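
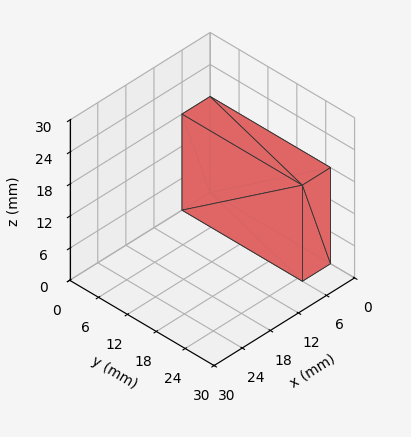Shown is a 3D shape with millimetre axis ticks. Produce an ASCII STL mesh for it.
Reading the render: the shape is a rectangular box, roughly 6 × 25 mm footprint and 18 mm tall (dimensions read to the nearest mm from the axis ticks). For the STL, each face is triangulated and given an outward normal.

solid part
  facet normal 0.0000 0.0000 -1.0000
    outer loop
      vertex 6.000 25.000 0.000
      vertex 6.000 0.000 0.000
      vertex 0.000 0.000 0.000
    endloop
  endfacet
  facet normal 0.0000 0.0000 -1.0000
    outer loop
      vertex 0.000 25.000 0.000
      vertex 6.000 25.000 0.000
      vertex 0.000 0.000 0.000
    endloop
  endfacet
  facet normal 0.0000 0.0000 1.0000
    outer loop
      vertex 0.000 0.000 18.000
      vertex 6.000 0.000 18.000
      vertex 6.000 25.000 18.000
    endloop
  endfacet
  facet normal 0.0000 0.0000 1.0000
    outer loop
      vertex 0.000 0.000 18.000
      vertex 6.000 25.000 18.000
      vertex 0.000 25.000 18.000
    endloop
  endfacet
  facet normal 0.0000 -1.0000 0.0000
    outer loop
      vertex 0.000 0.000 0.000
      vertex 6.000 0.000 0.000
      vertex 6.000 0.000 18.000
    endloop
  endfacet
  facet normal 0.0000 -1.0000 0.0000
    outer loop
      vertex 0.000 0.000 0.000
      vertex 6.000 0.000 18.000
      vertex 0.000 0.000 18.000
    endloop
  endfacet
  facet normal 0.0000 1.0000 0.0000
    outer loop
      vertex 6.000 25.000 18.000
      vertex 6.000 25.000 0.000
      vertex 0.000 25.000 0.000
    endloop
  endfacet
  facet normal 0.0000 1.0000 0.0000
    outer loop
      vertex 0.000 25.000 18.000
      vertex 6.000 25.000 18.000
      vertex 0.000 25.000 0.000
    endloop
  endfacet
  facet normal -1.0000 0.0000 0.0000
    outer loop
      vertex 0.000 25.000 18.000
      vertex 0.000 25.000 0.000
      vertex 0.000 0.000 0.000
    endloop
  endfacet
  facet normal -1.0000 0.0000 0.0000
    outer loop
      vertex 0.000 0.000 18.000
      vertex 0.000 25.000 18.000
      vertex 0.000 0.000 0.000
    endloop
  endfacet
  facet normal 1.0000 0.0000 0.0000
    outer loop
      vertex 6.000 0.000 0.000
      vertex 6.000 25.000 0.000
      vertex 6.000 25.000 18.000
    endloop
  endfacet
  facet normal 1.0000 0.0000 0.0000
    outer loop
      vertex 6.000 0.000 0.000
      vertex 6.000 25.000 18.000
      vertex 6.000 0.000 18.000
    endloop
  endfacet
endsolid part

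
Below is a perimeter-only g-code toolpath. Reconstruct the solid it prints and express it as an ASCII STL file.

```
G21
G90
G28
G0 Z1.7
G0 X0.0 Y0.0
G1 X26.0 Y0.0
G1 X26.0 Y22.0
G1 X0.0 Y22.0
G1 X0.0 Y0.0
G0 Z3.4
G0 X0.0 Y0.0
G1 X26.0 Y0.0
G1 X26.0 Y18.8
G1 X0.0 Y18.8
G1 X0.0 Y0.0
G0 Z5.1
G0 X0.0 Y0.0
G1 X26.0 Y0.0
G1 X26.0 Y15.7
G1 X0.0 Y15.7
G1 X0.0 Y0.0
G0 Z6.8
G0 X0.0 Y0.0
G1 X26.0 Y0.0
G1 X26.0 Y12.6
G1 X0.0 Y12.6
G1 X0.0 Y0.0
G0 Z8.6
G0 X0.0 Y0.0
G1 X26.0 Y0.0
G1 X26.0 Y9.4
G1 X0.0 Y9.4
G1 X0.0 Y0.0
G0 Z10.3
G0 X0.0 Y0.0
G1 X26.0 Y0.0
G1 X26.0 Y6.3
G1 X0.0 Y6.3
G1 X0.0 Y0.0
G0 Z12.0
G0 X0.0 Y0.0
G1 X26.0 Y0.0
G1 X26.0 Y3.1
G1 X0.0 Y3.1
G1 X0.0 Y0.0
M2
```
solid part
  facet normal 0.0000 0.0000 -1.0000
    outer loop
      vertex 26.0 25.1 0.0
      vertex 26.0 0.0 0.0
      vertex 0.0 0.0 0.0
    endloop
  endfacet
  facet normal 0.0000 0.0000 -1.0000
    outer loop
      vertex 0.0 25.1 0.0
      vertex 26.0 25.1 0.0
      vertex 0.0 0.0 0.0
    endloop
  endfacet
  facet normal 0.0000 -1.0000 0.0000
    outer loop
      vertex 0.0 0.0 0.0
      vertex 26.0 0.0 0.0
      vertex 26.0 0.0 13.7
    endloop
  endfacet
  facet normal 0.0000 -1.0000 0.0000
    outer loop
      vertex 0.0 0.0 0.0
      vertex 26.0 0.0 13.7
      vertex 0.0 0.0 13.7
    endloop
  endfacet
  facet normal 0.0000 0.4791 0.8778
    outer loop
      vertex 0.0 0.0 13.7
      vertex 26.0 0.0 13.7
      vertex 26.0 25.1 0.0
    endloop
  endfacet
  facet normal 0.0000 0.4791 0.8778
    outer loop
      vertex 0.0 0.0 13.7
      vertex 26.0 25.1 0.0
      vertex 0.0 25.1 0.0
    endloop
  endfacet
  facet normal -1.0000 0.0000 0.0000
    outer loop
      vertex 0.0 0.0 13.7
      vertex 0.0 25.1 0.0
      vertex 0.0 0.0 0.0
    endloop
  endfacet
  facet normal 1.0000 0.0000 0.0000
    outer loop
      vertex 26.0 0.0 0.0
      vertex 26.0 25.1 0.0
      vertex 26.0 0.0 13.7
    endloop
  endfacet
endsolid part

The G0 Z moves step by Δz≈1.7 mm. The G1 loops shrink linearly with z, so the solid tapers from its base footprint up to z≈13.7. Closing with a flat bottom cap and the tapered top and triangulating gives 8 facets — a wedge (ramp): 26 × 25.1 mm base, rising to 13.7 mm along the y=0 edge and sloping linearly to z=0 at y=25.1.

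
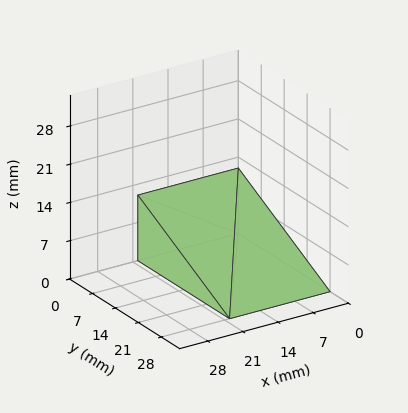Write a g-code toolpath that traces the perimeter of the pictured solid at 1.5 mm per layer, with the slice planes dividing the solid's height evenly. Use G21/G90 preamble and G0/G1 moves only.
Reading the render: the shape is a wedge (ramp): 20 × 28 mm base, rising to 12 mm along the y=0 edge and sloping linearly to z=0 at y=28 (dimensions read to the nearest mm from the axis ticks). For the g-code, the solid's height is divided into equal slices at the stated Δz and each level perimeter traced with G1 moves after a G0 lift.

; perimeter-only toolpath
G21 ; units = mm
G90 ; absolute positioning
G28 ; home
; layer 1
G0 Z1.5
G0 X0.0 Y0.0
G1 X20.0 Y0.0
G1 X20.0 Y24.5
G1 X0.0 Y24.5
G1 X0.0 Y0.0
; layer 2
G0 Z3.0
G0 X0.0 Y0.0
G1 X20.0 Y0.0
G1 X20.0 Y21.0
G1 X0.0 Y21.0
G1 X0.0 Y0.0
; layer 3
G0 Z4.5
G0 X0.0 Y0.0
G1 X20.0 Y0.0
G1 X20.0 Y17.5
G1 X0.0 Y17.5
G1 X0.0 Y0.0
; layer 4
G0 Z6.0
G0 X0.0 Y0.0
G1 X20.0 Y0.0
G1 X20.0 Y14.0
G1 X0.0 Y14.0
G1 X0.0 Y0.0
; layer 5
G0 Z7.5
G0 X0.0 Y0.0
G1 X20.0 Y0.0
G1 X20.0 Y10.5
G1 X0.0 Y10.5
G1 X0.0 Y0.0
; layer 6
G0 Z9.0
G0 X0.0 Y0.0
G1 X20.0 Y0.0
G1 X20.0 Y7.0
G1 X0.0 Y7.0
G1 X0.0 Y0.0
; layer 7
G0 Z10.5
G0 X0.0 Y0.0
G1 X20.0 Y0.0
G1 X20.0 Y3.5
G1 X0.0 Y3.5
G1 X0.0 Y0.0
M2 ; end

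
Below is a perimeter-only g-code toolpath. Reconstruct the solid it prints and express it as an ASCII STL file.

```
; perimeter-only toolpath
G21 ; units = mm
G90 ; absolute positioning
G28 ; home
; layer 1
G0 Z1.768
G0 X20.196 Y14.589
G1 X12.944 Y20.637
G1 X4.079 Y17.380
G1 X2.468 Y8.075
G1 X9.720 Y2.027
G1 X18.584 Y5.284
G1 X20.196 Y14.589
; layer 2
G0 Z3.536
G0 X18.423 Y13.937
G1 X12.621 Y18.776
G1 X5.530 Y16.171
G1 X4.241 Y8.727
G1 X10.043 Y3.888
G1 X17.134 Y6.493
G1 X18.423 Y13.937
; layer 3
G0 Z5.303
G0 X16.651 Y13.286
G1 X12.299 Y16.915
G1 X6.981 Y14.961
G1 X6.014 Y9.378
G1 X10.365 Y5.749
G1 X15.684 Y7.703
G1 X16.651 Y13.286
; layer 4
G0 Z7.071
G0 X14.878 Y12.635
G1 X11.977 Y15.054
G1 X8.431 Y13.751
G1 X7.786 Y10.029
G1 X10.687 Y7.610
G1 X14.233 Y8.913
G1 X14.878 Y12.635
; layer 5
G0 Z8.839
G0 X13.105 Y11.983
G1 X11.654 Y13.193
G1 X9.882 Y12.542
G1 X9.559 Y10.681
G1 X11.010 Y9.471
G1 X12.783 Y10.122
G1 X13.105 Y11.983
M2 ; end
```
solid part
  facet normal 0.0000 0.0000 -1.0000
    outer loop
      vertex 2.629 18.590 0.000
      vertex 13.266 22.498 0.000
      vertex 21.969 15.240 0.000
    endloop
  endfacet
  facet normal 0.0000 0.0000 -1.0000
    outer loop
      vertex 0.695 7.424 0.000
      vertex 2.629 18.590 0.000
      vertex 21.969 15.240 0.000
    endloop
  endfacet
  facet normal 0.0000 0.0000 -1.0000
    outer loop
      vertex 9.398 0.166 0.000
      vertex 0.695 7.424 0.000
      vertex 21.969 15.240 0.000
    endloop
  endfacet
  facet normal 0.0000 0.0000 -1.0000
    outer loop
      vertex 20.035 4.074 0.000
      vertex 9.398 0.166 0.000
      vertex 21.969 15.240 0.000
    endloop
  endfacet
  facet normal 0.4701 0.5637 0.6791
    outer loop
      vertex 21.969 15.240 0.000
      vertex 13.266 22.498 0.000
      vertex 11.332 11.332 10.607
    endloop
  endfacet
  facet normal -0.2531 0.6890 0.6791
    outer loop
      vertex 13.266 22.498 0.000
      vertex 2.629 18.590 0.000
      vertex 11.332 11.332 10.607
    endloop
  endfacet
  facet normal -0.7232 0.1253 0.6791
    outer loop
      vertex 2.629 18.590 0.000
      vertex 0.695 7.424 0.000
      vertex 11.332 11.332 10.607
    endloop
  endfacet
  facet normal -0.4701 -0.5637 0.6791
    outer loop
      vertex 0.695 7.424 0.000
      vertex 9.398 0.166 0.000
      vertex 11.332 11.332 10.607
    endloop
  endfacet
  facet normal 0.2531 -0.6890 0.6791
    outer loop
      vertex 9.398 0.166 0.000
      vertex 20.035 4.074 0.000
      vertex 11.332 11.332 10.607
    endloop
  endfacet
  facet normal 0.7232 -0.1253 0.6791
    outer loop
      vertex 20.035 4.074 0.000
      vertex 21.969 15.240 0.000
      vertex 11.332 11.332 10.607
    endloop
  endfacet
endsolid part

The G0 Z moves step by Δz≈1.768 mm. The G1 loops shrink linearly with z, so the solid tapers from its base footprint up to z≈10.6. Closing with a flat bottom cap and the tapered top and triangulating gives 10 facets — a regular 6-sided pyramid, base circumscribed radius ≈ 11.3 mm, apex at z ≈ 10.6 mm.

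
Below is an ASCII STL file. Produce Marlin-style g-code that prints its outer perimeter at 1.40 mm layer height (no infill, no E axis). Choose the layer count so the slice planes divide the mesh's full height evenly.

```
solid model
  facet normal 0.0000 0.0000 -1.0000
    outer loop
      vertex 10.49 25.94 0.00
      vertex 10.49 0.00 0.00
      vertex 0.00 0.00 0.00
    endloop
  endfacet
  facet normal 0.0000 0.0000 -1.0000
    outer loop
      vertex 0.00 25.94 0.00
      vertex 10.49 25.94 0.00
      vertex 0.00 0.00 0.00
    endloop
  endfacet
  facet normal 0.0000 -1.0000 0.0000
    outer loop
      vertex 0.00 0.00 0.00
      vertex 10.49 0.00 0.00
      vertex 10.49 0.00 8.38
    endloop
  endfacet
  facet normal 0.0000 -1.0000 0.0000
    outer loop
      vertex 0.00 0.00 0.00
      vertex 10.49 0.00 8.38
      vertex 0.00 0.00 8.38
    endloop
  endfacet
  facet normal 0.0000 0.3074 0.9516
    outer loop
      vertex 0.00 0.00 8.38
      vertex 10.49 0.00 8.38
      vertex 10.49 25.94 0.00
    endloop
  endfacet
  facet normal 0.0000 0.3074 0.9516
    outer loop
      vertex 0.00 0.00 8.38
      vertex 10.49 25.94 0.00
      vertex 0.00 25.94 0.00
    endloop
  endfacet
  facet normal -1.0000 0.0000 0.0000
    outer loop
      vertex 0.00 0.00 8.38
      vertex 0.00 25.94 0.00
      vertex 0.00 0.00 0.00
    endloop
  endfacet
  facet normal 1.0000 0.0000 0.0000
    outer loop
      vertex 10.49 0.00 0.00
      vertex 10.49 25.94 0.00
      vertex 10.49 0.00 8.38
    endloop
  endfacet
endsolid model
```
; perimeter-only toolpath
G21 ; units = mm
G90 ; absolute positioning
G28 ; home
; layer 1
G0 Z1.40
G0 X0.00 Y0.00
G1 X10.49 Y0.00
G1 X10.49 Y21.62
G1 X0.00 Y21.62
G1 X0.00 Y0.00
; layer 2
G0 Z2.79
G0 X0.00 Y0.00
G1 X10.49 Y0.00
G1 X10.49 Y17.29
G1 X0.00 Y17.29
G1 X0.00 Y0.00
; layer 3
G0 Z4.19
G0 X0.00 Y0.00
G1 X10.49 Y0.00
G1 X10.49 Y12.97
G1 X0.00 Y12.97
G1 X0.00 Y0.00
; layer 4
G0 Z5.59
G0 X0.00 Y0.00
G1 X10.49 Y0.00
G1 X10.49 Y8.65
G1 X0.00 Y8.65
G1 X0.00 Y0.00
; layer 5
G0 Z6.98
G0 X0.00 Y0.00
G1 X10.49 Y0.00
G1 X10.49 Y4.32
G1 X0.00 Y4.32
G1 X0.00 Y0.00
M2 ; end

The solid is a wedge (ramp): 10.5 × 25.9 mm base, rising to 8.38 mm along the y=0 edge and sloping linearly to z=0 at y=25.9. Slicing at Δz = 1.40 mm — 6 equal slices spanning the solid's height, so layer i sits at z = i·h/6 — gives 5 non-empty perimeters. Each is a 4-segment closed polygon; G0 lifts to the layer z and rapids to the start vertex, then G1 traces the edges. The cross-section shrinks linearly with z (the slice at the apex is degenerate and omitted).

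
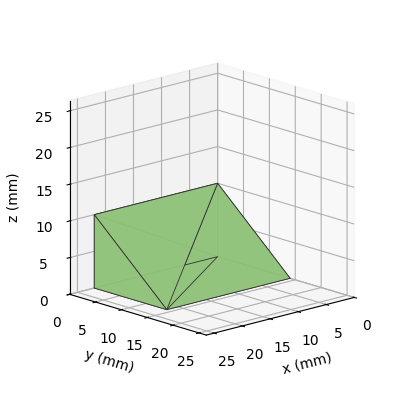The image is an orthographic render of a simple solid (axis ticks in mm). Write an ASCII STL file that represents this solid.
Reading the render: the shape is a wedge (ramp): 22 × 14 mm base, rising to 10 mm along the y=0 edge and sloping linearly to z=0 at y=14 (dimensions read to the nearest mm from the axis ticks). For the STL, each face is triangulated and given an outward normal.

solid part
  facet normal 0.0000 0.0000 -1.0000
    outer loop
      vertex 22.00 14.00 0.00
      vertex 22.00 0.00 0.00
      vertex 0.00 0.00 0.00
    endloop
  endfacet
  facet normal 0.0000 0.0000 -1.0000
    outer loop
      vertex 0.00 14.00 0.00
      vertex 22.00 14.00 0.00
      vertex 0.00 0.00 0.00
    endloop
  endfacet
  facet normal 0.0000 -1.0000 0.0000
    outer loop
      vertex 0.00 0.00 0.00
      vertex 22.00 0.00 0.00
      vertex 22.00 0.00 10.00
    endloop
  endfacet
  facet normal 0.0000 -1.0000 0.0000
    outer loop
      vertex 0.00 0.00 0.00
      vertex 22.00 0.00 10.00
      vertex 0.00 0.00 10.00
    endloop
  endfacet
  facet normal 0.0000 0.5812 0.8137
    outer loop
      vertex 0.00 0.00 10.00
      vertex 22.00 0.00 10.00
      vertex 22.00 14.00 0.00
    endloop
  endfacet
  facet normal 0.0000 0.5812 0.8137
    outer loop
      vertex 0.00 0.00 10.00
      vertex 22.00 14.00 0.00
      vertex 0.00 14.00 0.00
    endloop
  endfacet
  facet normal -1.0000 0.0000 0.0000
    outer loop
      vertex 0.00 0.00 10.00
      vertex 0.00 14.00 0.00
      vertex 0.00 0.00 0.00
    endloop
  endfacet
  facet normal 1.0000 0.0000 0.0000
    outer loop
      vertex 22.00 0.00 0.00
      vertex 22.00 14.00 0.00
      vertex 22.00 0.00 10.00
    endloop
  endfacet
endsolid part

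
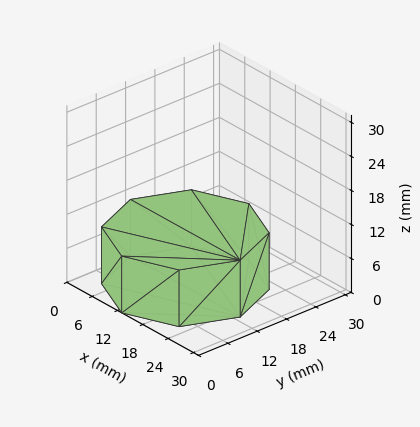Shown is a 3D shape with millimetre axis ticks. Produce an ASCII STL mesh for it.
Reading the render: the shape is a regular 8-sided prism (a cylinder approximated with 8 flat sides), circumscribed radius ≈ 13 mm, height ≈ 10 mm (dimensions read to the nearest mm from the axis ticks). For the STL, each face is triangulated and given an outward normal.

solid part
  facet normal 0.0000 0.0000 -1.0000
    outer loop
      vertex 13.0 26.0 0.0
      vertex 22.2 22.2 0.0
      vertex 26.0 13.0 0.0
    endloop
  endfacet
  facet normal 0.0000 0.0000 -1.0000
    outer loop
      vertex 3.8 22.2 0.0
      vertex 13.0 26.0 0.0
      vertex 26.0 13.0 0.0
    endloop
  endfacet
  facet normal 0.0000 0.0000 -1.0000
    outer loop
      vertex 0.0 13.0 0.0
      vertex 3.8 22.2 0.0
      vertex 26.0 13.0 0.0
    endloop
  endfacet
  facet normal 0.0000 0.0000 -1.0000
    outer loop
      vertex 3.8 3.8 0.0
      vertex 0.0 13.0 0.0
      vertex 26.0 13.0 0.0
    endloop
  endfacet
  facet normal 0.0000 0.0000 -1.0000
    outer loop
      vertex 13.0 0.0 0.0
      vertex 3.8 3.8 0.0
      vertex 26.0 13.0 0.0
    endloop
  endfacet
  facet normal 0.0000 0.0000 -1.0000
    outer loop
      vertex 22.2 3.8 0.0
      vertex 13.0 0.0 0.0
      vertex 26.0 13.0 0.0
    endloop
  endfacet
  facet normal 0.0000 0.0000 1.0000
    outer loop
      vertex 26.0 13.0 10.0
      vertex 22.2 22.2 10.0
      vertex 13.0 26.0 10.0
    endloop
  endfacet
  facet normal 0.0000 0.0000 1.0000
    outer loop
      vertex 26.0 13.0 10.0
      vertex 13.0 26.0 10.0
      vertex 3.8 22.2 10.0
    endloop
  endfacet
  facet normal 0.0000 0.0000 1.0000
    outer loop
      vertex 26.0 13.0 10.0
      vertex 3.8 22.2 10.0
      vertex 0.0 13.0 10.0
    endloop
  endfacet
  facet normal 0.0000 0.0000 1.0000
    outer loop
      vertex 26.0 13.0 10.0
      vertex 0.0 13.0 10.0
      vertex 3.8 3.8 10.0
    endloop
  endfacet
  facet normal 0.0000 0.0000 1.0000
    outer loop
      vertex 26.0 13.0 10.0
      vertex 3.8 3.8 10.0
      vertex 13.0 0.0 10.0
    endloop
  endfacet
  facet normal 0.0000 0.0000 1.0000
    outer loop
      vertex 26.0 13.0 10.0
      vertex 13.0 0.0 10.0
      vertex 22.2 3.8 10.0
    endloop
  endfacet
  facet normal 0.9243 0.3818 0.0000
    outer loop
      vertex 26.0 13.0 0.0
      vertex 22.2 22.2 0.0
      vertex 22.2 22.2 10.0
    endloop
  endfacet
  facet normal 0.9243 0.3818 0.0000
    outer loop
      vertex 26.0 13.0 0.0
      vertex 22.2 22.2 10.0
      vertex 26.0 13.0 10.0
    endloop
  endfacet
  facet normal 0.3818 0.9243 0.0000
    outer loop
      vertex 22.2 22.2 0.0
      vertex 13.0 26.0 0.0
      vertex 13.0 26.0 10.0
    endloop
  endfacet
  facet normal 0.3818 0.9243 0.0000
    outer loop
      vertex 22.2 22.2 0.0
      vertex 13.0 26.0 10.0
      vertex 22.2 22.2 10.0
    endloop
  endfacet
  facet normal -0.3818 0.9243 0.0000
    outer loop
      vertex 13.0 26.0 0.0
      vertex 3.8 22.2 0.0
      vertex 3.8 22.2 10.0
    endloop
  endfacet
  facet normal -0.3818 0.9243 0.0000
    outer loop
      vertex 13.0 26.0 0.0
      vertex 3.8 22.2 10.0
      vertex 13.0 26.0 10.0
    endloop
  endfacet
  facet normal -0.9243 0.3818 0.0000
    outer loop
      vertex 3.8 22.2 0.0
      vertex 0.0 13.0 0.0
      vertex 0.0 13.0 10.0
    endloop
  endfacet
  facet normal -0.9243 0.3818 0.0000
    outer loop
      vertex 3.8 22.2 0.0
      vertex 0.0 13.0 10.0
      vertex 3.8 22.2 10.0
    endloop
  endfacet
  facet normal -0.9243 -0.3818 0.0000
    outer loop
      vertex 0.0 13.0 0.0
      vertex 3.8 3.8 0.0
      vertex 3.8 3.8 10.0
    endloop
  endfacet
  facet normal -0.9243 -0.3818 0.0000
    outer loop
      vertex 0.0 13.0 0.0
      vertex 3.8 3.8 10.0
      vertex 0.0 13.0 10.0
    endloop
  endfacet
  facet normal -0.3818 -0.9243 0.0000
    outer loop
      vertex 3.8 3.8 0.0
      vertex 13.0 0.0 0.0
      vertex 13.0 0.0 10.0
    endloop
  endfacet
  facet normal -0.3818 -0.9243 0.0000
    outer loop
      vertex 3.8 3.8 0.0
      vertex 13.0 0.0 10.0
      vertex 3.8 3.8 10.0
    endloop
  endfacet
  facet normal 0.3818 -0.9243 0.0000
    outer loop
      vertex 13.0 0.0 0.0
      vertex 22.2 3.8 0.0
      vertex 22.2 3.8 10.0
    endloop
  endfacet
  facet normal 0.3818 -0.9243 0.0000
    outer loop
      vertex 13.0 0.0 0.0
      vertex 22.2 3.8 10.0
      vertex 13.0 0.0 10.0
    endloop
  endfacet
  facet normal 0.9243 -0.3818 0.0000
    outer loop
      vertex 22.2 3.8 0.0
      vertex 26.0 13.0 0.0
      vertex 26.0 13.0 10.0
    endloop
  endfacet
  facet normal 0.9243 -0.3818 0.0000
    outer loop
      vertex 22.2 3.8 0.0
      vertex 26.0 13.0 10.0
      vertex 22.2 3.8 10.0
    endloop
  endfacet
endsolid part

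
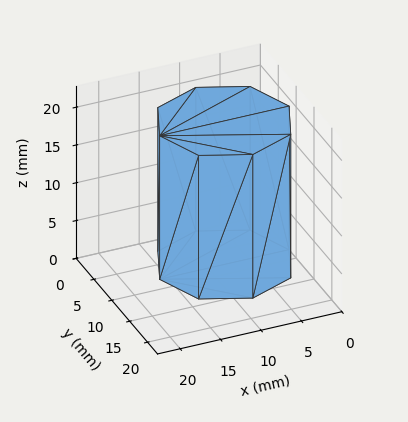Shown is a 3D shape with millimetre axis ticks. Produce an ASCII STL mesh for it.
Reading the render: the shape is a regular 8-sided prism (a cylinder approximated with 8 flat sides), circumscribed radius ≈ 8 mm, height ≈ 19 mm (dimensions read to the nearest mm from the axis ticks). For the STL, each face is triangulated and given an outward normal.

solid part
  facet normal 0.0000 0.0000 -1.0000
    outer loop
      vertex 8.0 16.0 0.0
      vertex 13.7 13.7 0.0
      vertex 16.0 8.0 0.0
    endloop
  endfacet
  facet normal 0.0000 0.0000 -1.0000
    outer loop
      vertex 2.3 13.7 0.0
      vertex 8.0 16.0 0.0
      vertex 16.0 8.0 0.0
    endloop
  endfacet
  facet normal 0.0000 0.0000 -1.0000
    outer loop
      vertex 0.0 8.0 0.0
      vertex 2.3 13.7 0.0
      vertex 16.0 8.0 0.0
    endloop
  endfacet
  facet normal 0.0000 0.0000 -1.0000
    outer loop
      vertex 2.3 2.3 0.0
      vertex 0.0 8.0 0.0
      vertex 16.0 8.0 0.0
    endloop
  endfacet
  facet normal 0.0000 0.0000 -1.0000
    outer loop
      vertex 8.0 0.0 0.0
      vertex 2.3 2.3 0.0
      vertex 16.0 8.0 0.0
    endloop
  endfacet
  facet normal 0.0000 0.0000 -1.0000
    outer loop
      vertex 13.7 2.3 0.0
      vertex 8.0 0.0 0.0
      vertex 16.0 8.0 0.0
    endloop
  endfacet
  facet normal 0.0000 0.0000 1.0000
    outer loop
      vertex 16.0 8.0 19.0
      vertex 13.7 13.7 19.0
      vertex 8.0 16.0 19.0
    endloop
  endfacet
  facet normal 0.0000 0.0000 1.0000
    outer loop
      vertex 16.0 8.0 19.0
      vertex 8.0 16.0 19.0
      vertex 2.3 13.7 19.0
    endloop
  endfacet
  facet normal 0.0000 0.0000 1.0000
    outer loop
      vertex 16.0 8.0 19.0
      vertex 2.3 13.7 19.0
      vertex 0.0 8.0 19.0
    endloop
  endfacet
  facet normal 0.0000 0.0000 1.0000
    outer loop
      vertex 16.0 8.0 19.0
      vertex 0.0 8.0 19.0
      vertex 2.3 2.3 19.0
    endloop
  endfacet
  facet normal 0.0000 0.0000 1.0000
    outer loop
      vertex 16.0 8.0 19.0
      vertex 2.3 2.3 19.0
      vertex 8.0 0.0 19.0
    endloop
  endfacet
  facet normal 0.0000 0.0000 1.0000
    outer loop
      vertex 16.0 8.0 19.0
      vertex 8.0 0.0 19.0
      vertex 13.7 2.3 19.0
    endloop
  endfacet
  facet normal 0.9274 0.3742 0.0000
    outer loop
      vertex 16.0 8.0 0.0
      vertex 13.7 13.7 0.0
      vertex 13.7 13.7 19.0
    endloop
  endfacet
  facet normal 0.9274 0.3742 0.0000
    outer loop
      vertex 16.0 8.0 0.0
      vertex 13.7 13.7 19.0
      vertex 16.0 8.0 19.0
    endloop
  endfacet
  facet normal 0.3742 0.9274 0.0000
    outer loop
      vertex 13.7 13.7 0.0
      vertex 8.0 16.0 0.0
      vertex 8.0 16.0 19.0
    endloop
  endfacet
  facet normal 0.3742 0.9274 0.0000
    outer loop
      vertex 13.7 13.7 0.0
      vertex 8.0 16.0 19.0
      vertex 13.7 13.7 19.0
    endloop
  endfacet
  facet normal -0.3742 0.9274 0.0000
    outer loop
      vertex 8.0 16.0 0.0
      vertex 2.3 13.7 0.0
      vertex 2.3 13.7 19.0
    endloop
  endfacet
  facet normal -0.3742 0.9274 0.0000
    outer loop
      vertex 8.0 16.0 0.0
      vertex 2.3 13.7 19.0
      vertex 8.0 16.0 19.0
    endloop
  endfacet
  facet normal -0.9274 0.3742 0.0000
    outer loop
      vertex 2.3 13.7 0.0
      vertex 0.0 8.0 0.0
      vertex 0.0 8.0 19.0
    endloop
  endfacet
  facet normal -0.9274 0.3742 0.0000
    outer loop
      vertex 2.3 13.7 0.0
      vertex 0.0 8.0 19.0
      vertex 2.3 13.7 19.0
    endloop
  endfacet
  facet normal -0.9274 -0.3742 0.0000
    outer loop
      vertex 0.0 8.0 0.0
      vertex 2.3 2.3 0.0
      vertex 2.3 2.3 19.0
    endloop
  endfacet
  facet normal -0.9274 -0.3742 0.0000
    outer loop
      vertex 0.0 8.0 0.0
      vertex 2.3 2.3 19.0
      vertex 0.0 8.0 19.0
    endloop
  endfacet
  facet normal -0.3742 -0.9274 0.0000
    outer loop
      vertex 2.3 2.3 0.0
      vertex 8.0 0.0 0.0
      vertex 8.0 0.0 19.0
    endloop
  endfacet
  facet normal -0.3742 -0.9274 0.0000
    outer loop
      vertex 2.3 2.3 0.0
      vertex 8.0 0.0 19.0
      vertex 2.3 2.3 19.0
    endloop
  endfacet
  facet normal 0.3742 -0.9274 0.0000
    outer loop
      vertex 8.0 0.0 0.0
      vertex 13.7 2.3 0.0
      vertex 13.7 2.3 19.0
    endloop
  endfacet
  facet normal 0.3742 -0.9274 0.0000
    outer loop
      vertex 8.0 0.0 0.0
      vertex 13.7 2.3 19.0
      vertex 8.0 0.0 19.0
    endloop
  endfacet
  facet normal 0.9274 -0.3742 0.0000
    outer loop
      vertex 13.7 2.3 0.0
      vertex 16.0 8.0 0.0
      vertex 16.0 8.0 19.0
    endloop
  endfacet
  facet normal 0.9274 -0.3742 0.0000
    outer loop
      vertex 13.7 2.3 0.0
      vertex 16.0 8.0 19.0
      vertex 13.7 2.3 19.0
    endloop
  endfacet
endsolid part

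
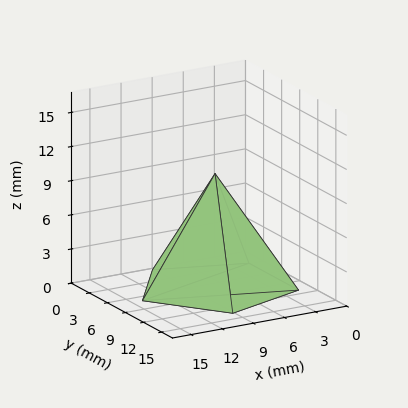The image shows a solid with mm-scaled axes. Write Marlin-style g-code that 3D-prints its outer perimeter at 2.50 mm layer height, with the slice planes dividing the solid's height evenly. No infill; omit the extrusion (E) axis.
Reading the render: the shape is a regular 5-sided pyramid, base circumscribed radius ≈ 7 mm, apex at z ≈ 10 mm (dimensions read to the nearest mm from the axis ticks). For the g-code, the solid's height is divided into equal slices at the stated Δz and each level perimeter traced with G1 moves after a G0 lift.

; perimeter-only toolpath
G21 ; units = mm
G90 ; absolute positioning
G28 ; home
; layer 1
G0 Z2.50
G0 X12.25 Y7.00
G1 X8.62 Y12.00
G1 X2.75 Y10.08
G1 X2.75 Y3.92
G1 X8.62 Y2.00
G1 X12.25 Y7.00
; layer 2
G0 Z5.00
G0 X10.50 Y7.00
G1 X8.08 Y10.33
G1 X4.17 Y9.05
G1 X4.17 Y4.95
G1 X8.08 Y3.67
G1 X10.50 Y7.00
; layer 3
G0 Z7.50
G0 X8.75 Y7.00
G1 X7.54 Y8.66
G1 X5.58 Y8.03
G1 X5.58 Y5.97
G1 X7.54 Y5.33
G1 X8.75 Y7.00
M2 ; end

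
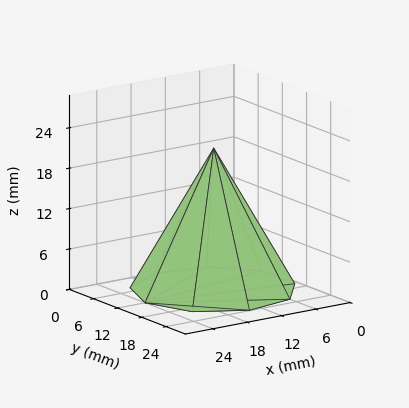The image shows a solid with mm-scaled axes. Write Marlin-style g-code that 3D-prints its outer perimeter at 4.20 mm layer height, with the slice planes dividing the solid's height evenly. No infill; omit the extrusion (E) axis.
Reading the render: the shape is a regular 9-sided pyramid, base circumscribed radius ≈ 12 mm, apex at z ≈ 21 mm (dimensions read to the nearest mm from the axis ticks). For the g-code, the solid's height is divided into equal slices at the stated Δz and each level perimeter traced with G1 moves after a G0 lift.

; perimeter-only toolpath
G21 ; units = mm
G90 ; absolute positioning
G28 ; home
; layer 1
G0 Z4.20
G0 X21.60 Y12.00
G1 X19.35 Y18.17
G1 X13.66 Y21.46
G1 X7.20 Y20.31
G1 X2.98 Y15.28
G1 X2.98 Y8.72
G1 X7.20 Y3.69
G1 X13.66 Y2.54
G1 X19.35 Y5.83
G1 X21.60 Y12.00
; layer 2
G0 Z8.40
G0 X19.20 Y12.00
G1 X17.51 Y16.63
G1 X13.25 Y19.09
G1 X8.40 Y18.23
G1 X5.23 Y14.46
G1 X5.23 Y9.54
G1 X8.40 Y5.77
G1 X13.25 Y4.91
G1 X17.51 Y7.37
G1 X19.20 Y12.00
; layer 3
G0 Z12.60
G0 X16.80 Y12.00
G1 X15.68 Y15.08
G1 X12.83 Y16.73
G1 X9.60 Y16.16
G1 X7.49 Y13.64
G1 X7.49 Y10.36
G1 X9.60 Y7.84
G1 X12.83 Y7.27
G1 X15.68 Y8.92
G1 X16.80 Y12.00
; layer 4
G0 Z16.80
G0 X14.40 Y12.00
G1 X13.84 Y13.54
G1 X12.42 Y14.36
G1 X10.80 Y14.08
G1 X9.74 Y12.82
G1 X9.74 Y11.18
G1 X10.80 Y9.92
G1 X12.42 Y9.64
G1 X13.84 Y10.46
G1 X14.40 Y12.00
M2 ; end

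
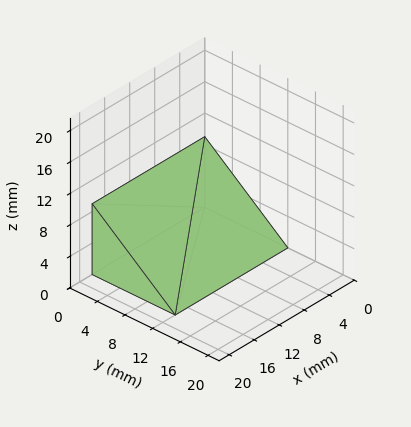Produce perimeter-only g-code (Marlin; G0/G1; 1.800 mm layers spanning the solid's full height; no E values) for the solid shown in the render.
Reading the render: the shape is a wedge (ramp): 18 × 12 mm base, rising to 9 mm along the y=0 edge and sloping linearly to z=0 at y=12 (dimensions read to the nearest mm from the axis ticks). For the g-code, the solid's height is divided into equal slices at the stated Δz and each level perimeter traced with G1 moves after a G0 lift.

; perimeter-only toolpath
G21 ; units = mm
G90 ; absolute positioning
G28 ; home
; layer 1
G0 Z1.800
G0 X0.000 Y0.000
G1 X18.000 Y0.000
G1 X18.000 Y9.600
G1 X0.000 Y9.600
G1 X0.000 Y0.000
; layer 2
G0 Z3.600
G0 X0.000 Y0.000
G1 X18.000 Y0.000
G1 X18.000 Y7.200
G1 X0.000 Y7.200
G1 X0.000 Y0.000
; layer 3
G0 Z5.400
G0 X0.000 Y0.000
G1 X18.000 Y0.000
G1 X18.000 Y4.800
G1 X0.000 Y4.800
G1 X0.000 Y0.000
; layer 4
G0 Z7.200
G0 X0.000 Y0.000
G1 X18.000 Y0.000
G1 X18.000 Y2.400
G1 X0.000 Y2.400
G1 X0.000 Y0.000
M2 ; end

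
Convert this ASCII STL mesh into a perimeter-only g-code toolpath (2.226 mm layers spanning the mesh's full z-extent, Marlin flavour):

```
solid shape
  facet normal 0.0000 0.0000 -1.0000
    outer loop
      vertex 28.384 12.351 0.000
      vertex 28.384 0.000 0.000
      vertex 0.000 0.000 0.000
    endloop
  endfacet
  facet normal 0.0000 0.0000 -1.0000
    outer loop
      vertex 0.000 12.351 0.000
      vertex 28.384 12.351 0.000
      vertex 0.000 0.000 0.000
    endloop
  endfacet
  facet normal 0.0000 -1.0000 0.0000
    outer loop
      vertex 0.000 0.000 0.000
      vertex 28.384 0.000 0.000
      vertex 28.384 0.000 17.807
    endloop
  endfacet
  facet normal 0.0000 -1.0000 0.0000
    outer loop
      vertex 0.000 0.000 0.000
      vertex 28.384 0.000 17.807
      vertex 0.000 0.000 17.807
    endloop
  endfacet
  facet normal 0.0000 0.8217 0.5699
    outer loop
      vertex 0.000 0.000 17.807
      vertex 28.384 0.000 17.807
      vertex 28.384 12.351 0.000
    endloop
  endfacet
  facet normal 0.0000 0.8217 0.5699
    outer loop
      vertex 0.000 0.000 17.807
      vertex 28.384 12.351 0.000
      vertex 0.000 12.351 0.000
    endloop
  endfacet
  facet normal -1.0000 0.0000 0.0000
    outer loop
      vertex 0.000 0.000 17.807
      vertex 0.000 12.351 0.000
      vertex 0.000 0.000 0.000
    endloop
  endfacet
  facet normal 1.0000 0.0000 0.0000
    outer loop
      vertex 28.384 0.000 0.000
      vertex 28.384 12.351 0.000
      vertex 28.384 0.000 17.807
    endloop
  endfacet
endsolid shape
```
; perimeter-only toolpath
G21 ; units = mm
G90 ; absolute positioning
G28 ; home
; layer 1
G0 Z2.226
G0 X0.000 Y0.000
G1 X28.384 Y0.000
G1 X28.384 Y10.807
G1 X0.000 Y10.807
G1 X0.000 Y0.000
; layer 2
G0 Z4.452
G0 X0.000 Y0.000
G1 X28.384 Y0.000
G1 X28.384 Y9.263
G1 X0.000 Y9.263
G1 X0.000 Y0.000
; layer 3
G0 Z6.678
G0 X0.000 Y0.000
G1 X28.384 Y0.000
G1 X28.384 Y7.719
G1 X0.000 Y7.719
G1 X0.000 Y0.000
; layer 4
G0 Z8.903
G0 X0.000 Y0.000
G1 X28.384 Y0.000
G1 X28.384 Y6.176
G1 X0.000 Y6.176
G1 X0.000 Y0.000
; layer 5
G0 Z11.129
G0 X0.000 Y0.000
G1 X28.384 Y0.000
G1 X28.384 Y4.632
G1 X0.000 Y4.632
G1 X0.000 Y0.000
; layer 6
G0 Z13.355
G0 X0.000 Y0.000
G1 X28.384 Y0.000
G1 X28.384 Y3.088
G1 X0.000 Y3.088
G1 X0.000 Y0.000
; layer 7
G0 Z15.581
G0 X0.000 Y0.000
G1 X28.384 Y0.000
G1 X28.384 Y1.544
G1 X0.000 Y1.544
G1 X0.000 Y0.000
M2 ; end

The solid is a wedge (ramp): 28.4 × 12.4 mm base, rising to 17.8 mm along the y=0 edge and sloping linearly to z=0 at y=12.4. Slicing at Δz = 2.226 mm — 8 equal slices spanning the solid's height, so layer i sits at z = i·h/8 — gives 7 non-empty perimeters. Each is a 4-segment closed polygon; G0 lifts to the layer z and rapids to the start vertex, then G1 traces the edges. The cross-section shrinks linearly with z (the slice at the apex is degenerate and omitted).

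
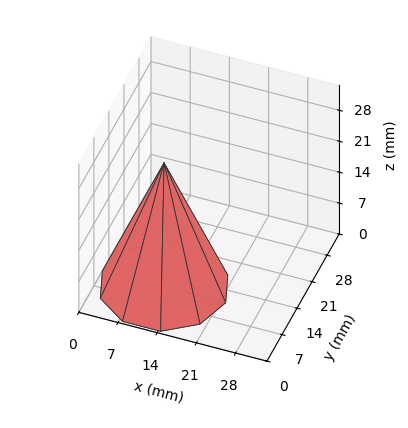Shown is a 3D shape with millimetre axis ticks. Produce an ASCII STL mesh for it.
Reading the render: the shape is a regular 10-sided pyramid, base circumscribed radius ≈ 11 mm, apex at z ≈ 28 mm (dimensions read to the nearest mm from the axis ticks). For the STL, each face is triangulated and given an outward normal.

solid part
  facet normal 0.0000 0.0000 -1.0000
    outer loop
      vertex 14.40 21.46 0.00
      vertex 19.90 17.47 0.00
      vertex 22.00 11.00 0.00
    endloop
  endfacet
  facet normal 0.0000 0.0000 -1.0000
    outer loop
      vertex 7.60 21.46 0.00
      vertex 14.40 21.46 0.00
      vertex 22.00 11.00 0.00
    endloop
  endfacet
  facet normal 0.0000 0.0000 -1.0000
    outer loop
      vertex 2.10 17.47 0.00
      vertex 7.60 21.46 0.00
      vertex 22.00 11.00 0.00
    endloop
  endfacet
  facet normal 0.0000 0.0000 -1.0000
    outer loop
      vertex 0.00 11.00 0.00
      vertex 2.10 17.47 0.00
      vertex 22.00 11.00 0.00
    endloop
  endfacet
  facet normal 0.0000 0.0000 -1.0000
    outer loop
      vertex 2.10 4.53 0.00
      vertex 0.00 11.00 0.00
      vertex 22.00 11.00 0.00
    endloop
  endfacet
  facet normal 0.0000 0.0000 -1.0000
    outer loop
      vertex 7.60 0.54 0.00
      vertex 2.10 4.53 0.00
      vertex 22.00 11.00 0.00
    endloop
  endfacet
  facet normal 0.0000 0.0000 -1.0000
    outer loop
      vertex 14.40 0.54 0.00
      vertex 7.60 0.54 0.00
      vertex 22.00 11.00 0.00
    endloop
  endfacet
  facet normal 0.0000 0.0000 -1.0000
    outer loop
      vertex 19.90 4.53 0.00
      vertex 14.40 0.54 0.00
      vertex 22.00 11.00 0.00
    endloop
  endfacet
  facet normal 0.8910 0.2892 0.3500
    outer loop
      vertex 22.00 11.00 0.00
      vertex 19.90 17.47 0.00
      vertex 11.00 11.00 28.00
    endloop
  endfacet
  facet normal 0.5501 0.7582 0.3500
    outer loop
      vertex 19.90 17.47 0.00
      vertex 14.40 21.46 0.00
      vertex 11.00 11.00 28.00
    endloop
  endfacet
  facet normal 0.0000 0.9368 0.3499
    outer loop
      vertex 14.40 21.46 0.00
      vertex 7.60 21.46 0.00
      vertex 11.00 11.00 28.00
    endloop
  endfacet
  facet normal -0.5501 0.7582 0.3500
    outer loop
      vertex 7.60 21.46 0.00
      vertex 2.10 17.47 0.00
      vertex 11.00 11.00 28.00
    endloop
  endfacet
  facet normal -0.8910 0.2892 0.3500
    outer loop
      vertex 2.10 17.47 0.00
      vertex 0.00 11.00 0.00
      vertex 11.00 11.00 28.00
    endloop
  endfacet
  facet normal -0.8910 -0.2892 0.3500
    outer loop
      vertex 0.00 11.00 0.00
      vertex 2.10 4.53 0.00
      vertex 11.00 11.00 28.00
    endloop
  endfacet
  facet normal -0.5501 -0.7582 0.3500
    outer loop
      vertex 2.10 4.53 0.00
      vertex 7.60 0.54 0.00
      vertex 11.00 11.00 28.00
    endloop
  endfacet
  facet normal 0.0000 -0.9368 0.3499
    outer loop
      vertex 7.60 0.54 0.00
      vertex 14.40 0.54 0.00
      vertex 11.00 11.00 28.00
    endloop
  endfacet
  facet normal 0.5501 -0.7582 0.3500
    outer loop
      vertex 14.40 0.54 0.00
      vertex 19.90 4.53 0.00
      vertex 11.00 11.00 28.00
    endloop
  endfacet
  facet normal 0.8910 -0.2892 0.3500
    outer loop
      vertex 19.90 4.53 0.00
      vertex 22.00 11.00 0.00
      vertex 11.00 11.00 28.00
    endloop
  endfacet
endsolid part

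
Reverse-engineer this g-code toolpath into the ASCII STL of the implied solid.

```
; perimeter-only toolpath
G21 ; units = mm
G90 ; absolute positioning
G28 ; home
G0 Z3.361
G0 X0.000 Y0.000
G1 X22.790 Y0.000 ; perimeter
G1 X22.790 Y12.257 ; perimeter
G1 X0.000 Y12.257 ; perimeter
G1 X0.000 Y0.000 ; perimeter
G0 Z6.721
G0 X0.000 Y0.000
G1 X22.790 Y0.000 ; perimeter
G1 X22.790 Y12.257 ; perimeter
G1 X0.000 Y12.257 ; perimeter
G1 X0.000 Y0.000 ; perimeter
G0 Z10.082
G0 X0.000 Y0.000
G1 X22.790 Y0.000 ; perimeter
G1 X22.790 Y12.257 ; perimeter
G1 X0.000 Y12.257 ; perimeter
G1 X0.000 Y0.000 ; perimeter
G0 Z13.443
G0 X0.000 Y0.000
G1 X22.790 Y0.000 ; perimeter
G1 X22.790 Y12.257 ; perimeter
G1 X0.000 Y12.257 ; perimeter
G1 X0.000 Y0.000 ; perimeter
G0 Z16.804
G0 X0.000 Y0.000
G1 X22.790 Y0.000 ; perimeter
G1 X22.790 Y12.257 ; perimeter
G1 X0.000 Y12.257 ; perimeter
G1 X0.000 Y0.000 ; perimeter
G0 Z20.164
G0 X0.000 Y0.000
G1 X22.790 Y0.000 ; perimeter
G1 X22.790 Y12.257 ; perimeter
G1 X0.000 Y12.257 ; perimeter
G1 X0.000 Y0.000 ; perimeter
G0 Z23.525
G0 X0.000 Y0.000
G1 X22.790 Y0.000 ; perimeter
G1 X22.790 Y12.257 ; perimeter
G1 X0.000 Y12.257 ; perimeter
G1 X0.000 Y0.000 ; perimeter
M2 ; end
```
solid part
  facet normal 0.0000 0.0000 -1.0000
    outer loop
      vertex 22.790 12.257 0.000
      vertex 22.790 0.000 0.000
      vertex 0.000 0.000 0.000
    endloop
  endfacet
  facet normal 0.0000 0.0000 -1.0000
    outer loop
      vertex 0.000 12.257 0.000
      vertex 22.790 12.257 0.000
      vertex 0.000 0.000 0.000
    endloop
  endfacet
  facet normal 0.0000 0.0000 1.0000
    outer loop
      vertex 0.000 0.000 23.525
      vertex 22.790 0.000 23.525
      vertex 22.790 12.257 23.525
    endloop
  endfacet
  facet normal 0.0000 0.0000 1.0000
    outer loop
      vertex 0.000 0.000 23.525
      vertex 22.790 12.257 23.525
      vertex 0.000 12.257 23.525
    endloop
  endfacet
  facet normal 0.0000 -1.0000 0.0000
    outer loop
      vertex 0.000 0.000 0.000
      vertex 22.790 0.000 0.000
      vertex 22.790 0.000 23.525
    endloop
  endfacet
  facet normal 0.0000 -1.0000 0.0000
    outer loop
      vertex 0.000 0.000 0.000
      vertex 22.790 0.000 23.525
      vertex 0.000 0.000 23.525
    endloop
  endfacet
  facet normal 0.0000 1.0000 0.0000
    outer loop
      vertex 22.790 12.257 23.525
      vertex 22.790 12.257 0.000
      vertex 0.000 12.257 0.000
    endloop
  endfacet
  facet normal 0.0000 1.0000 0.0000
    outer loop
      vertex 0.000 12.257 23.525
      vertex 22.790 12.257 23.525
      vertex 0.000 12.257 0.000
    endloop
  endfacet
  facet normal -1.0000 0.0000 0.0000
    outer loop
      vertex 0.000 12.257 23.525
      vertex 0.000 12.257 0.000
      vertex 0.000 0.000 0.000
    endloop
  endfacet
  facet normal -1.0000 0.0000 0.0000
    outer loop
      vertex 0.000 0.000 23.525
      vertex 0.000 12.257 23.525
      vertex 0.000 0.000 0.000
    endloop
  endfacet
  facet normal 1.0000 0.0000 0.0000
    outer loop
      vertex 22.790 0.000 0.000
      vertex 22.790 12.257 0.000
      vertex 22.790 12.257 23.525
    endloop
  endfacet
  facet normal 1.0000 0.0000 0.0000
    outer loop
      vertex 22.790 0.000 0.000
      vertex 22.790 12.257 23.525
      vertex 22.790 0.000 23.525
    endloop
  endfacet
endsolid part

The G0 Z moves step by Δz≈3.361 mm. Every layer's G1 loop is the same polygon, so the solid is a straight extrusion of it from z=0 to z≈23.5. Closing with flat bottom and top caps and triangulating gives 12 facets — a rectangular box, roughly 22.8 × 12.3 mm footprint and 23.5 mm tall.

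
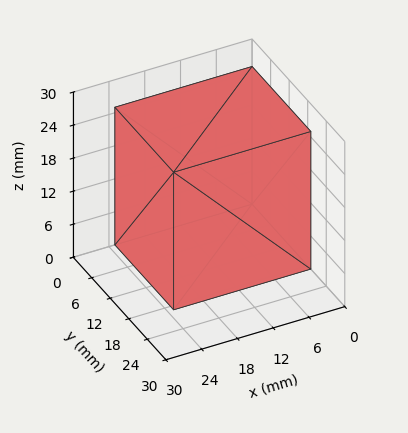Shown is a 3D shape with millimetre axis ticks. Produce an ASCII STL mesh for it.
Reading the render: the shape is a rectangular box, roughly 23 × 19 mm footprint and 25 mm tall (dimensions read to the nearest mm from the axis ticks). For the STL, each face is triangulated and given an outward normal.

solid part
  facet normal 0.0000 0.0000 -1.0000
    outer loop
      vertex 23.00 19.00 0.00
      vertex 23.00 0.00 0.00
      vertex 0.00 0.00 0.00
    endloop
  endfacet
  facet normal 0.0000 0.0000 -1.0000
    outer loop
      vertex 0.00 19.00 0.00
      vertex 23.00 19.00 0.00
      vertex 0.00 0.00 0.00
    endloop
  endfacet
  facet normal 0.0000 0.0000 1.0000
    outer loop
      vertex 0.00 0.00 25.00
      vertex 23.00 0.00 25.00
      vertex 23.00 19.00 25.00
    endloop
  endfacet
  facet normal 0.0000 0.0000 1.0000
    outer loop
      vertex 0.00 0.00 25.00
      vertex 23.00 19.00 25.00
      vertex 0.00 19.00 25.00
    endloop
  endfacet
  facet normal 0.0000 -1.0000 0.0000
    outer loop
      vertex 0.00 0.00 0.00
      vertex 23.00 0.00 0.00
      vertex 23.00 0.00 25.00
    endloop
  endfacet
  facet normal 0.0000 -1.0000 0.0000
    outer loop
      vertex 0.00 0.00 0.00
      vertex 23.00 0.00 25.00
      vertex 0.00 0.00 25.00
    endloop
  endfacet
  facet normal 0.0000 1.0000 0.0000
    outer loop
      vertex 23.00 19.00 25.00
      vertex 23.00 19.00 0.00
      vertex 0.00 19.00 0.00
    endloop
  endfacet
  facet normal 0.0000 1.0000 0.0000
    outer loop
      vertex 0.00 19.00 25.00
      vertex 23.00 19.00 25.00
      vertex 0.00 19.00 0.00
    endloop
  endfacet
  facet normal -1.0000 0.0000 0.0000
    outer loop
      vertex 0.00 19.00 25.00
      vertex 0.00 19.00 0.00
      vertex 0.00 0.00 0.00
    endloop
  endfacet
  facet normal -1.0000 0.0000 0.0000
    outer loop
      vertex 0.00 0.00 25.00
      vertex 0.00 19.00 25.00
      vertex 0.00 0.00 0.00
    endloop
  endfacet
  facet normal 1.0000 0.0000 0.0000
    outer loop
      vertex 23.00 0.00 0.00
      vertex 23.00 19.00 0.00
      vertex 23.00 19.00 25.00
    endloop
  endfacet
  facet normal 1.0000 0.0000 0.0000
    outer loop
      vertex 23.00 0.00 0.00
      vertex 23.00 19.00 25.00
      vertex 23.00 0.00 25.00
    endloop
  endfacet
endsolid part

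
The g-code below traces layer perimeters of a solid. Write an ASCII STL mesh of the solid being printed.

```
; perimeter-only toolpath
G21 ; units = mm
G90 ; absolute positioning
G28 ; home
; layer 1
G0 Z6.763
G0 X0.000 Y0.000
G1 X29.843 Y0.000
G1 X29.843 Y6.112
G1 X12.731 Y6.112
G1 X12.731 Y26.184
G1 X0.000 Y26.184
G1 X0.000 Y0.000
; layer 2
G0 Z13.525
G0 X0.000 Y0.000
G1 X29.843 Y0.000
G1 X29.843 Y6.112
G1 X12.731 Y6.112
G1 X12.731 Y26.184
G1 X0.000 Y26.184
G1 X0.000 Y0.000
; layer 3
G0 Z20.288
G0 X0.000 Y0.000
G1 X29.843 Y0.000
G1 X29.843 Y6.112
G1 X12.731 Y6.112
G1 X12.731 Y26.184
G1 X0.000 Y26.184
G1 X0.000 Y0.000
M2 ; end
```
solid part
  facet normal 0.0000 0.0000 -1.0000
    outer loop
      vertex 29.843 6.112 0.000
      vertex 29.843 0.000 0.000
      vertex 0.000 0.000 0.000
    endloop
  endfacet
  facet normal 0.0000 0.0000 -1.0000
    outer loop
      vertex 12.731 6.112 0.000
      vertex 29.843 6.112 0.000
      vertex 0.000 0.000 0.000
    endloop
  endfacet
  facet normal 0.0000 0.0000 -1.0000
    outer loop
      vertex 12.731 26.184 0.000
      vertex 12.731 6.112 0.000
      vertex 0.000 0.000 0.000
    endloop
  endfacet
  facet normal 0.0000 0.0000 -1.0000
    outer loop
      vertex 0.000 26.184 0.000
      vertex 12.731 26.184 0.000
      vertex 0.000 0.000 0.000
    endloop
  endfacet
  facet normal 0.0000 0.0000 1.0000
    outer loop
      vertex 0.000 0.000 20.288
      vertex 29.843 0.000 20.288
      vertex 29.843 6.112 20.288
    endloop
  endfacet
  facet normal 0.0000 0.0000 1.0000
    outer loop
      vertex 0.000 0.000 20.288
      vertex 29.843 6.112 20.288
      vertex 12.731 6.112 20.288
    endloop
  endfacet
  facet normal 0.0000 0.0000 1.0000
    outer loop
      vertex 0.000 0.000 20.288
      vertex 12.731 6.112 20.288
      vertex 12.731 26.184 20.288
    endloop
  endfacet
  facet normal 0.0000 0.0000 1.0000
    outer loop
      vertex 0.000 0.000 20.288
      vertex 12.731 26.184 20.288
      vertex 0.000 26.184 20.288
    endloop
  endfacet
  facet normal 0.0000 -1.0000 0.0000
    outer loop
      vertex 0.000 0.000 0.000
      vertex 29.843 0.000 0.000
      vertex 29.843 0.000 20.288
    endloop
  endfacet
  facet normal 0.0000 -1.0000 0.0000
    outer loop
      vertex 0.000 0.000 0.000
      vertex 29.843 0.000 20.288
      vertex 0.000 0.000 20.288
    endloop
  endfacet
  facet normal 1.0000 0.0000 0.0000
    outer loop
      vertex 29.843 0.000 0.000
      vertex 29.843 6.112 0.000
      vertex 29.843 6.112 20.288
    endloop
  endfacet
  facet normal 1.0000 0.0000 0.0000
    outer loop
      vertex 29.843 0.000 0.000
      vertex 29.843 6.112 20.288
      vertex 29.843 0.000 20.288
    endloop
  endfacet
  facet normal 0.0000 1.0000 0.0000
    outer loop
      vertex 29.843 6.112 0.000
      vertex 12.731 6.112 0.000
      vertex 12.731 6.112 20.288
    endloop
  endfacet
  facet normal 0.0000 1.0000 0.0000
    outer loop
      vertex 29.843 6.112 0.000
      vertex 12.731 6.112 20.288
      vertex 29.843 6.112 20.288
    endloop
  endfacet
  facet normal 1.0000 0.0000 0.0000
    outer loop
      vertex 12.731 6.112 0.000
      vertex 12.731 26.184 0.000
      vertex 12.731 26.184 20.288
    endloop
  endfacet
  facet normal 1.0000 0.0000 0.0000
    outer loop
      vertex 12.731 6.112 0.000
      vertex 12.731 26.184 20.288
      vertex 12.731 6.112 20.288
    endloop
  endfacet
  facet normal 0.0000 1.0000 0.0000
    outer loop
      vertex 12.731 26.184 0.000
      vertex 0.000 26.184 0.000
      vertex 0.000 26.184 20.288
    endloop
  endfacet
  facet normal 0.0000 1.0000 0.0000
    outer loop
      vertex 12.731 26.184 0.000
      vertex 0.000 26.184 20.288
      vertex 12.731 26.184 20.288
    endloop
  endfacet
  facet normal -1.0000 0.0000 0.0000
    outer loop
      vertex 0.000 26.184 0.000
      vertex 0.000 0.000 0.000
      vertex 0.000 0.000 20.288
    endloop
  endfacet
  facet normal -1.0000 0.0000 0.0000
    outer loop
      vertex 0.000 26.184 0.000
      vertex 0.000 0.000 20.288
      vertex 0.000 26.184 20.288
    endloop
  endfacet
endsolid part

The G0 Z moves step by Δz≈6.763 mm. Every layer's G1 loop is the same polygon, so the solid is a straight extrusion of it from z=0 to z≈20.3. Closing with flat bottom and top caps and triangulating gives 20 facets — an L-shaped prism: outer 29.8 × 26.2 mm, arm thicknesses ≈ 6.11 mm (horizontal) and 12.7 mm (vertical), extruded 20.3 mm in z.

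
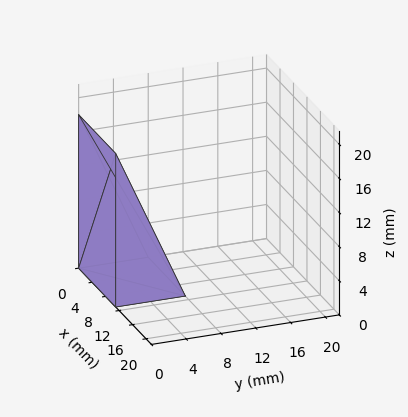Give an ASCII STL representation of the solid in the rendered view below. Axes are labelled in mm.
Reading the render: the shape is a wedge (ramp): 11 × 8 mm base, rising to 18 mm along the y=0 edge and sloping linearly to z=0 at y=8 (dimensions read to the nearest mm from the axis ticks). For the STL, each face is triangulated and given an outward normal.

solid part
  facet normal 0.0000 0.0000 -1.0000
    outer loop
      vertex 11.00 8.00 0.00
      vertex 11.00 0.00 0.00
      vertex 0.00 0.00 0.00
    endloop
  endfacet
  facet normal 0.0000 0.0000 -1.0000
    outer loop
      vertex 0.00 8.00 0.00
      vertex 11.00 8.00 0.00
      vertex 0.00 0.00 0.00
    endloop
  endfacet
  facet normal 0.0000 -1.0000 0.0000
    outer loop
      vertex 0.00 0.00 0.00
      vertex 11.00 0.00 0.00
      vertex 11.00 0.00 18.00
    endloop
  endfacet
  facet normal 0.0000 -1.0000 0.0000
    outer loop
      vertex 0.00 0.00 0.00
      vertex 11.00 0.00 18.00
      vertex 0.00 0.00 18.00
    endloop
  endfacet
  facet normal 0.0000 0.9138 0.4061
    outer loop
      vertex 0.00 0.00 18.00
      vertex 11.00 0.00 18.00
      vertex 11.00 8.00 0.00
    endloop
  endfacet
  facet normal 0.0000 0.9138 0.4061
    outer loop
      vertex 0.00 0.00 18.00
      vertex 11.00 8.00 0.00
      vertex 0.00 8.00 0.00
    endloop
  endfacet
  facet normal -1.0000 0.0000 0.0000
    outer loop
      vertex 0.00 0.00 18.00
      vertex 0.00 8.00 0.00
      vertex 0.00 0.00 0.00
    endloop
  endfacet
  facet normal 1.0000 0.0000 0.0000
    outer loop
      vertex 11.00 0.00 0.00
      vertex 11.00 8.00 0.00
      vertex 11.00 0.00 18.00
    endloop
  endfacet
endsolid part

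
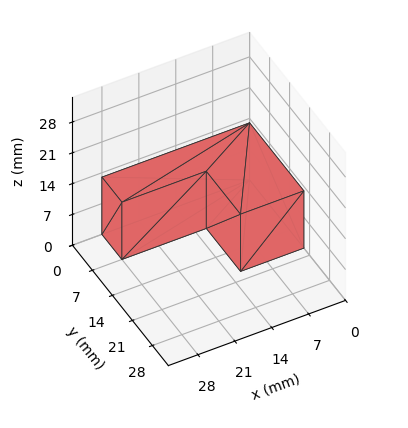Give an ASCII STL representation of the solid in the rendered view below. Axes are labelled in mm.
Reading the render: the shape is an L-shaped prism: outer 28 × 19 mm, arm thicknesses ≈ 7 mm (horizontal) and 12 mm (vertical), extruded 13 mm in z (dimensions read to the nearest mm from the axis ticks). For the STL, each face is triangulated and given an outward normal.

solid part
  facet normal 0.0000 0.0000 -1.0000
    outer loop
      vertex 28.0 7.0 0.0
      vertex 28.0 0.0 0.0
      vertex 0.0 0.0 0.0
    endloop
  endfacet
  facet normal 0.0000 0.0000 -1.0000
    outer loop
      vertex 12.0 7.0 0.0
      vertex 28.0 7.0 0.0
      vertex 0.0 0.0 0.0
    endloop
  endfacet
  facet normal 0.0000 0.0000 -1.0000
    outer loop
      vertex 12.0 19.0 0.0
      vertex 12.0 7.0 0.0
      vertex 0.0 0.0 0.0
    endloop
  endfacet
  facet normal 0.0000 0.0000 -1.0000
    outer loop
      vertex 0.0 19.0 0.0
      vertex 12.0 19.0 0.0
      vertex 0.0 0.0 0.0
    endloop
  endfacet
  facet normal 0.0000 0.0000 1.0000
    outer loop
      vertex 0.0 0.0 13.0
      vertex 28.0 0.0 13.0
      vertex 28.0 7.0 13.0
    endloop
  endfacet
  facet normal 0.0000 0.0000 1.0000
    outer loop
      vertex 0.0 0.0 13.0
      vertex 28.0 7.0 13.0
      vertex 12.0 7.0 13.0
    endloop
  endfacet
  facet normal 0.0000 0.0000 1.0000
    outer loop
      vertex 0.0 0.0 13.0
      vertex 12.0 7.0 13.0
      vertex 12.0 19.0 13.0
    endloop
  endfacet
  facet normal 0.0000 0.0000 1.0000
    outer loop
      vertex 0.0 0.0 13.0
      vertex 12.0 19.0 13.0
      vertex 0.0 19.0 13.0
    endloop
  endfacet
  facet normal 0.0000 -1.0000 0.0000
    outer loop
      vertex 0.0 0.0 0.0
      vertex 28.0 0.0 0.0
      vertex 28.0 0.0 13.0
    endloop
  endfacet
  facet normal 0.0000 -1.0000 0.0000
    outer loop
      vertex 0.0 0.0 0.0
      vertex 28.0 0.0 13.0
      vertex 0.0 0.0 13.0
    endloop
  endfacet
  facet normal 1.0000 0.0000 0.0000
    outer loop
      vertex 28.0 0.0 0.0
      vertex 28.0 7.0 0.0
      vertex 28.0 7.0 13.0
    endloop
  endfacet
  facet normal 1.0000 0.0000 0.0000
    outer loop
      vertex 28.0 0.0 0.0
      vertex 28.0 7.0 13.0
      vertex 28.0 0.0 13.0
    endloop
  endfacet
  facet normal 0.0000 1.0000 0.0000
    outer loop
      vertex 28.0 7.0 0.0
      vertex 12.0 7.0 0.0
      vertex 12.0 7.0 13.0
    endloop
  endfacet
  facet normal 0.0000 1.0000 0.0000
    outer loop
      vertex 28.0 7.0 0.0
      vertex 12.0 7.0 13.0
      vertex 28.0 7.0 13.0
    endloop
  endfacet
  facet normal 1.0000 0.0000 0.0000
    outer loop
      vertex 12.0 7.0 0.0
      vertex 12.0 19.0 0.0
      vertex 12.0 19.0 13.0
    endloop
  endfacet
  facet normal 1.0000 0.0000 0.0000
    outer loop
      vertex 12.0 7.0 0.0
      vertex 12.0 19.0 13.0
      vertex 12.0 7.0 13.0
    endloop
  endfacet
  facet normal 0.0000 1.0000 0.0000
    outer loop
      vertex 12.0 19.0 0.0
      vertex 0.0 19.0 0.0
      vertex 0.0 19.0 13.0
    endloop
  endfacet
  facet normal 0.0000 1.0000 0.0000
    outer loop
      vertex 12.0 19.0 0.0
      vertex 0.0 19.0 13.0
      vertex 12.0 19.0 13.0
    endloop
  endfacet
  facet normal -1.0000 0.0000 0.0000
    outer loop
      vertex 0.0 19.0 0.0
      vertex 0.0 0.0 0.0
      vertex 0.0 0.0 13.0
    endloop
  endfacet
  facet normal -1.0000 0.0000 0.0000
    outer loop
      vertex 0.0 19.0 0.0
      vertex 0.0 0.0 13.0
      vertex 0.0 19.0 13.0
    endloop
  endfacet
endsolid part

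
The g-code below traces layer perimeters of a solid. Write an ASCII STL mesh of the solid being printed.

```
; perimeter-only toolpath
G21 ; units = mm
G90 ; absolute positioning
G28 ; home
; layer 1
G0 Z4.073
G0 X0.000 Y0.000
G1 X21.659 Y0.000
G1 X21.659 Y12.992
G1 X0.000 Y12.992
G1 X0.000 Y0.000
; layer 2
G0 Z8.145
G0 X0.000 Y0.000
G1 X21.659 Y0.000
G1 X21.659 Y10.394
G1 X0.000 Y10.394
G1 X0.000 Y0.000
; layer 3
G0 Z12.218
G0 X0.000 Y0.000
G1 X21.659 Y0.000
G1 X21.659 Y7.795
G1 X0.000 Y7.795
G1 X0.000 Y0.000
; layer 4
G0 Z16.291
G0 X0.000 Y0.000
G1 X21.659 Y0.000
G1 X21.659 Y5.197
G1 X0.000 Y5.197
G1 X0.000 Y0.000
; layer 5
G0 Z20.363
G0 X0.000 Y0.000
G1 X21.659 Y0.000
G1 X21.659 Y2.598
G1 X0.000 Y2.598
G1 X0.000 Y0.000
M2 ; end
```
solid part
  facet normal 0.0000 0.0000 -1.0000
    outer loop
      vertex 21.659 15.591 0.000
      vertex 21.659 0.000 0.000
      vertex 0.000 0.000 0.000
    endloop
  endfacet
  facet normal 0.0000 0.0000 -1.0000
    outer loop
      vertex 0.000 15.591 0.000
      vertex 21.659 15.591 0.000
      vertex 0.000 0.000 0.000
    endloop
  endfacet
  facet normal 0.0000 -1.0000 0.0000
    outer loop
      vertex 0.000 0.000 0.000
      vertex 21.659 0.000 0.000
      vertex 21.659 0.000 24.436
    endloop
  endfacet
  facet normal 0.0000 -1.0000 0.0000
    outer loop
      vertex 0.000 0.000 0.000
      vertex 21.659 0.000 24.436
      vertex 0.000 0.000 24.436
    endloop
  endfacet
  facet normal 0.0000 0.8430 0.5379
    outer loop
      vertex 0.000 0.000 24.436
      vertex 21.659 0.000 24.436
      vertex 21.659 15.591 0.000
    endloop
  endfacet
  facet normal 0.0000 0.8430 0.5379
    outer loop
      vertex 0.000 0.000 24.436
      vertex 21.659 15.591 0.000
      vertex 0.000 15.591 0.000
    endloop
  endfacet
  facet normal -1.0000 0.0000 0.0000
    outer loop
      vertex 0.000 0.000 24.436
      vertex 0.000 15.591 0.000
      vertex 0.000 0.000 0.000
    endloop
  endfacet
  facet normal 1.0000 0.0000 0.0000
    outer loop
      vertex 21.659 0.000 0.000
      vertex 21.659 15.591 0.000
      vertex 21.659 0.000 24.436
    endloop
  endfacet
endsolid part

The G0 Z moves step by Δz≈4.073 mm. The G1 loops shrink linearly with z, so the solid tapers from its base footprint up to z≈24.4. Closing with a flat bottom cap and the tapered top and triangulating gives 8 facets — a wedge (ramp): 21.7 × 15.6 mm base, rising to 24.4 mm along the y=0 edge and sloping linearly to z=0 at y=15.6.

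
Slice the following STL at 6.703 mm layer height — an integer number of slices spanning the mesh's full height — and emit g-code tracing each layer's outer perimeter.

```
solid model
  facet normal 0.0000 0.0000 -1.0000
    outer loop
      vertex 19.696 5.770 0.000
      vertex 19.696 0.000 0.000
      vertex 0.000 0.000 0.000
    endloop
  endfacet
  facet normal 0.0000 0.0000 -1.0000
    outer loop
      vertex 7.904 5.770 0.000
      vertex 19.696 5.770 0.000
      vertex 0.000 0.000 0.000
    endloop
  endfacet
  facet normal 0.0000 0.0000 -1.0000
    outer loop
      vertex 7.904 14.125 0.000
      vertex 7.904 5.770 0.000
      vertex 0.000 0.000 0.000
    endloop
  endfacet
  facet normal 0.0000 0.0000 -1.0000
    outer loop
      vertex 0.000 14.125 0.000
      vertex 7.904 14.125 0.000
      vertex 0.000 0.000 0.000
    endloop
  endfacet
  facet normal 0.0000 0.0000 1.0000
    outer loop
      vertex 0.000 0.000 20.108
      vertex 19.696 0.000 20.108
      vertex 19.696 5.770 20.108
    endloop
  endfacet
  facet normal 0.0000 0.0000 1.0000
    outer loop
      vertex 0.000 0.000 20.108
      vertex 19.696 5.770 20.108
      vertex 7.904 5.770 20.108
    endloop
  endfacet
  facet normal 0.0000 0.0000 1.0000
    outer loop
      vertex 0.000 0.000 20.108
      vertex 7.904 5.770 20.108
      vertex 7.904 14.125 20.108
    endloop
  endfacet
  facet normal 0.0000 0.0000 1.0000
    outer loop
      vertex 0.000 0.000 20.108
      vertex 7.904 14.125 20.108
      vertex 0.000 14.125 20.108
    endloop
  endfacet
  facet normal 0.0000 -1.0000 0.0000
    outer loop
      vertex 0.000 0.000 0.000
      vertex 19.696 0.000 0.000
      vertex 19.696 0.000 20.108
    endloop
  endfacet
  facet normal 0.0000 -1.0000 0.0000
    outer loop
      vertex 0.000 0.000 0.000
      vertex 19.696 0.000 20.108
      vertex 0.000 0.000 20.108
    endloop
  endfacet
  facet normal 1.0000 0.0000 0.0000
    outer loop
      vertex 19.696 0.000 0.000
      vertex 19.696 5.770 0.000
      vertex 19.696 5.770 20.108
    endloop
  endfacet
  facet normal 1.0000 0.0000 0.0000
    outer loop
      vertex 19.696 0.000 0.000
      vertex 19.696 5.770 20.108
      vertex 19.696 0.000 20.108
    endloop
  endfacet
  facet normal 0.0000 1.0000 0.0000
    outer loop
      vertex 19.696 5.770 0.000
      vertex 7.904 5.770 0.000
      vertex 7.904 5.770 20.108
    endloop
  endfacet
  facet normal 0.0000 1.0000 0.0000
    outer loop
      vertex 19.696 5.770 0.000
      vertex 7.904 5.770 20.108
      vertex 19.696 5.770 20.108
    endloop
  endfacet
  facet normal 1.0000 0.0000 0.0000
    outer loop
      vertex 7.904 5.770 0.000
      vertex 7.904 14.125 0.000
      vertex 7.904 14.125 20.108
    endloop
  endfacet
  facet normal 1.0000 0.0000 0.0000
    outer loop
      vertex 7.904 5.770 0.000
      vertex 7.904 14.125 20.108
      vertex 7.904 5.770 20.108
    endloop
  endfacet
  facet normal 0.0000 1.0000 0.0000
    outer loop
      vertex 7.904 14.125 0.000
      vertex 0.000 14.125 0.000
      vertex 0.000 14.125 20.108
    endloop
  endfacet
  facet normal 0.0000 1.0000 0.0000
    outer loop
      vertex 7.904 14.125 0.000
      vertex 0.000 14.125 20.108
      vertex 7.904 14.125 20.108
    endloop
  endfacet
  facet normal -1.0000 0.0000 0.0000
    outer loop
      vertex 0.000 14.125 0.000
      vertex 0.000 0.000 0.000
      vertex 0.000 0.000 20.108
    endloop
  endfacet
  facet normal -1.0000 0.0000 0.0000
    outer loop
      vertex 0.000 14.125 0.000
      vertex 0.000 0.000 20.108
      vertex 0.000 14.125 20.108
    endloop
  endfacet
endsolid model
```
; perimeter-only toolpath
G21 ; units = mm
G90 ; absolute positioning
G28 ; home
; layer 1
G0 Z6.703
G0 X0.000 Y0.000
G1 X19.696 Y0.000
G1 X19.696 Y5.770
G1 X7.904 Y5.770
G1 X7.904 Y14.125
G1 X0.000 Y14.125
G1 X0.000 Y0.000
; layer 2
G0 Z13.405
G0 X0.000 Y0.000
G1 X19.696 Y0.000
G1 X19.696 Y5.770
G1 X7.904 Y5.770
G1 X7.904 Y14.125
G1 X0.000 Y14.125
G1 X0.000 Y0.000
; layer 3
G0 Z20.108
G0 X0.000 Y0.000
G1 X19.696 Y0.000
G1 X19.696 Y5.770
G1 X7.904 Y5.770
G1 X7.904 Y14.125
G1 X0.000 Y14.125
G1 X0.000 Y0.000
M2 ; end

The solid is an L-shaped prism: outer 19.7 × 14.1 mm, arm thicknesses ≈ 5.77 mm (horizontal) and 7.9 mm (vertical), extruded 20.1 mm in z. Slicing at Δz = 6.703 mm — 3 equal slices spanning the solid's height, so layer i sits at z = i·h/3 — gives 3 non-empty perimeters. Each is a 6-segment closed polygon; G0 lifts to the layer z and rapids to the start vertex, then G1 traces the edges.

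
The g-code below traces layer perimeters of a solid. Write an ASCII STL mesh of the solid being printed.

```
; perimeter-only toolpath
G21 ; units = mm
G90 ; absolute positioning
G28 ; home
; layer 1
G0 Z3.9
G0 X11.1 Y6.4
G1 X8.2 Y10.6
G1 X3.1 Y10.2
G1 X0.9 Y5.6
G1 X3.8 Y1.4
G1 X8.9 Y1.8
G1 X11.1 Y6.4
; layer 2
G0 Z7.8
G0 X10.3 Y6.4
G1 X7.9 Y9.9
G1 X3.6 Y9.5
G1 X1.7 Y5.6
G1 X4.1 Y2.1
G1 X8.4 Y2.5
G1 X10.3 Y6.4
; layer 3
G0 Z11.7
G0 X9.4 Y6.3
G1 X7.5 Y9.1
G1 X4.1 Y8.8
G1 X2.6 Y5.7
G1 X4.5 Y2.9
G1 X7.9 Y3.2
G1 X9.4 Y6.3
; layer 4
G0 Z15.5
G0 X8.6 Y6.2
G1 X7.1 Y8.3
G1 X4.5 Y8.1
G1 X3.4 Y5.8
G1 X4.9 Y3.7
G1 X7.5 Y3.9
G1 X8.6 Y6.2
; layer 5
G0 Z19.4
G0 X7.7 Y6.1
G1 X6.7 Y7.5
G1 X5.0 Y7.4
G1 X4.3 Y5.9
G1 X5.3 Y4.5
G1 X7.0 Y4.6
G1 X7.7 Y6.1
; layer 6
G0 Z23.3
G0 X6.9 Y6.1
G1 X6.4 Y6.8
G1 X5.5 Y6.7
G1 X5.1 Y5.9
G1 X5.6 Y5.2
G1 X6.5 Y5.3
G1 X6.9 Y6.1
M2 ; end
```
solid part
  facet normal 0.0000 0.0000 -1.0000
    outer loop
      vertex 2.6 10.9 0.0
      vertex 8.6 11.4 0.0
      vertex 12.0 6.5 0.0
    endloop
  endfacet
  facet normal 0.0000 0.0000 -1.0000
    outer loop
      vertex 0.0 5.5 0.0
      vertex 2.6 10.9 0.0
      vertex 12.0 6.5 0.0
    endloop
  endfacet
  facet normal 0.0000 0.0000 -1.0000
    outer loop
      vertex 3.4 0.6 0.0
      vertex 0.0 5.5 0.0
      vertex 12.0 6.5 0.0
    endloop
  endfacet
  facet normal 0.0000 0.0000 -1.0000
    outer loop
      vertex 9.4 1.1 0.0
      vertex 3.4 0.6 0.0
      vertex 12.0 6.5 0.0
    endloop
  endfacet
  facet normal 0.8069 0.5599 0.1883
    outer loop
      vertex 12.0 6.5 0.0
      vertex 8.6 11.4 0.0
      vertex 6.0 6.0 27.2
    endloop
  endfacet
  facet normal -0.0816 0.9790 0.1866
    outer loop
      vertex 8.6 11.4 0.0
      vertex 2.6 10.9 0.0
      vertex 6.0 6.0 27.2
    endloop
  endfacet
  facet normal -0.8850 0.4261 0.1874
    outer loop
      vertex 2.6 10.9 0.0
      vertex 0.0 5.5 0.0
      vertex 6.0 6.0 27.2
    endloop
  endfacet
  facet normal -0.8069 -0.5599 0.1883
    outer loop
      vertex 0.0 5.5 0.0
      vertex 3.4 0.6 0.0
      vertex 6.0 6.0 27.2
    endloop
  endfacet
  facet normal 0.0816 -0.9790 0.1866
    outer loop
      vertex 3.4 0.6 0.0
      vertex 9.4 1.1 0.0
      vertex 6.0 6.0 27.2
    endloop
  endfacet
  facet normal 0.8850 -0.4261 0.1874
    outer loop
      vertex 9.4 1.1 0.0
      vertex 12.0 6.5 0.0
      vertex 6.0 6.0 27.2
    endloop
  endfacet
endsolid part

The G0 Z moves step by Δz≈3.9 mm. The G1 loops shrink linearly with z, so the solid tapers from its base footprint up to z≈27.2. Closing with a flat bottom cap and the tapered top and triangulating gives 10 facets — a regular 6-sided pyramid, base circumscribed radius ≈ 6 mm, apex at z ≈ 27.2 mm.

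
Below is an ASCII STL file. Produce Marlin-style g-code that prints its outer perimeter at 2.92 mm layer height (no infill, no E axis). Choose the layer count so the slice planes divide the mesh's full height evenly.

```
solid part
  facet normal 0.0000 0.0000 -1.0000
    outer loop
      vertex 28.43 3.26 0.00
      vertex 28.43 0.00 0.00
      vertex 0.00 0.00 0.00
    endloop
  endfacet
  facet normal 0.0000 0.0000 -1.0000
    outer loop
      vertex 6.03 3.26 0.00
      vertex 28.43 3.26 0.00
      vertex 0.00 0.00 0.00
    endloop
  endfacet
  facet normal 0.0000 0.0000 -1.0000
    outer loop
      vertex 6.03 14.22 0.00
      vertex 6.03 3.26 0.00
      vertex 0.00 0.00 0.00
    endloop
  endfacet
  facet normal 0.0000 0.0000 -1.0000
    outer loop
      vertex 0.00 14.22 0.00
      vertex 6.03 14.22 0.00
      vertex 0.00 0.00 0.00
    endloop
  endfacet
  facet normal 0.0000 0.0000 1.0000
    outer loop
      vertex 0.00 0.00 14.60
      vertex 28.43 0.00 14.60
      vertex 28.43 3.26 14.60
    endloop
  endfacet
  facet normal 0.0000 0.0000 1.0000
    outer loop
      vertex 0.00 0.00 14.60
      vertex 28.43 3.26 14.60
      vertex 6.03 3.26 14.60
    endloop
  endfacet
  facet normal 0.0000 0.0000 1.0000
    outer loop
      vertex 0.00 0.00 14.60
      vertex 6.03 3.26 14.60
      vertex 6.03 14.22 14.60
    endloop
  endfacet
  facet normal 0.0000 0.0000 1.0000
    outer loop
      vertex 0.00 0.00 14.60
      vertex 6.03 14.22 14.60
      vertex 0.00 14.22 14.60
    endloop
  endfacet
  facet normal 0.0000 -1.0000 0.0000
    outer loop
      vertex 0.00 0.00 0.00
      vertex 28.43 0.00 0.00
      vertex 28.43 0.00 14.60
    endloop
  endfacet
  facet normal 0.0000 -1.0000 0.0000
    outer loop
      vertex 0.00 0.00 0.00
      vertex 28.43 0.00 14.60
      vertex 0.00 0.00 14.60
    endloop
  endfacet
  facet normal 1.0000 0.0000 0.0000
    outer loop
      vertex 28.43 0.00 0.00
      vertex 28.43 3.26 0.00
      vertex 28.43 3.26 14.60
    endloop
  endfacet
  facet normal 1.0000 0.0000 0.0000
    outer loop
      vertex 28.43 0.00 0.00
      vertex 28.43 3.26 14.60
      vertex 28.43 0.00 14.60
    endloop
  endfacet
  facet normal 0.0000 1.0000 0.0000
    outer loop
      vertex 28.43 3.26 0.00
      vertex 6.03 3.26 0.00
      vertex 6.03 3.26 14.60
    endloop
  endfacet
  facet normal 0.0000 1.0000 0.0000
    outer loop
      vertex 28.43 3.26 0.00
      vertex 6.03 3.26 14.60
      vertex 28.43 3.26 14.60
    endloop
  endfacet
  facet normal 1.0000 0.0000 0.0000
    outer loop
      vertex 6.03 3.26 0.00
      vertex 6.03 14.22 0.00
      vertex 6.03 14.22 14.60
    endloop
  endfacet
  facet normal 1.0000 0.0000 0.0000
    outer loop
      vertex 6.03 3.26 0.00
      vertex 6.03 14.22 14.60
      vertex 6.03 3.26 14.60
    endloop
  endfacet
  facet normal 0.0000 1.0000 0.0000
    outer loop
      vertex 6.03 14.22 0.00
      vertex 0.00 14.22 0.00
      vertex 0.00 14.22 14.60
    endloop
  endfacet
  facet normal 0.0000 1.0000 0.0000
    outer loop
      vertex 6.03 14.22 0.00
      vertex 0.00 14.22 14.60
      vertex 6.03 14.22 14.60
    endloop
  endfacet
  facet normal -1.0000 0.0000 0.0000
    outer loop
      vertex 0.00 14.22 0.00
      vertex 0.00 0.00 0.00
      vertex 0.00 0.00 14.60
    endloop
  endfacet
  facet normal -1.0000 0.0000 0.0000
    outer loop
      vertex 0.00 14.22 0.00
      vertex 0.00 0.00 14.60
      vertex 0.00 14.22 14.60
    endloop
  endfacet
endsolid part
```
; perimeter-only toolpath
G21 ; units = mm
G90 ; absolute positioning
G28 ; home
; layer 1
G0 Z2.92
G0 X0.00 Y0.00
G1 X28.43 Y0.00
G1 X28.43 Y3.26
G1 X6.03 Y3.26
G1 X6.03 Y14.22
G1 X0.00 Y14.22
G1 X0.00 Y0.00
; layer 2
G0 Z5.84
G0 X0.00 Y0.00
G1 X28.43 Y0.00
G1 X28.43 Y3.26
G1 X6.03 Y3.26
G1 X6.03 Y14.22
G1 X0.00 Y14.22
G1 X0.00 Y0.00
; layer 3
G0 Z8.76
G0 X0.00 Y0.00
G1 X28.43 Y0.00
G1 X28.43 Y3.26
G1 X6.03 Y3.26
G1 X6.03 Y14.22
G1 X0.00 Y14.22
G1 X0.00 Y0.00
; layer 4
G0 Z11.68
G0 X0.00 Y0.00
G1 X28.43 Y0.00
G1 X28.43 Y3.26
G1 X6.03 Y3.26
G1 X6.03 Y14.22
G1 X0.00 Y14.22
G1 X0.00 Y0.00
; layer 5
G0 Z14.60
G0 X0.00 Y0.00
G1 X28.43 Y0.00
G1 X28.43 Y3.26
G1 X6.03 Y3.26
G1 X6.03 Y14.22
G1 X0.00 Y14.22
G1 X0.00 Y0.00
M2 ; end

The solid is an L-shaped prism: outer 28.4 × 14.2 mm, arm thicknesses ≈ 3.26 mm (horizontal) and 6.03 mm (vertical), extruded 14.6 mm in z. Slicing at Δz = 2.92 mm — 5 equal slices spanning the solid's height, so layer i sits at z = i·h/5 — gives 5 non-empty perimeters. Each is a 6-segment closed polygon; G0 lifts to the layer z and rapids to the start vertex, then G1 traces the edges.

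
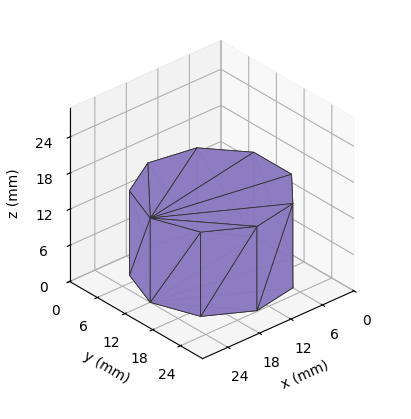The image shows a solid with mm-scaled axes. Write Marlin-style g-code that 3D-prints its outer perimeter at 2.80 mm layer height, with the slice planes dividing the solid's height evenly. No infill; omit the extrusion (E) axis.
Reading the render: the shape is a regular 9-sided prism (a cylinder approximated with 9 flat sides), circumscribed radius ≈ 12 mm, height ≈ 14 mm (dimensions read to the nearest mm from the axis ticks). For the g-code, the solid's height is divided into equal slices at the stated Δz and each level perimeter traced with G1 moves after a G0 lift.

; perimeter-only toolpath
G21 ; units = mm
G90 ; absolute positioning
G28 ; home
; layer 1
G0 Z2.80
G0 X24.00 Y12.00
G1 X21.19 Y19.71
G1 X14.08 Y23.82
G1 X6.00 Y22.39
G1 X0.72 Y16.10
G1 X0.72 Y7.90
G1 X6.00 Y1.61
G1 X14.08 Y0.18
G1 X21.19 Y4.29
G1 X24.00 Y12.00
; layer 2
G0 Z5.60
G0 X24.00 Y12.00
G1 X21.19 Y19.71
G1 X14.08 Y23.82
G1 X6.00 Y22.39
G1 X0.72 Y16.10
G1 X0.72 Y7.90
G1 X6.00 Y1.61
G1 X14.08 Y0.18
G1 X21.19 Y4.29
G1 X24.00 Y12.00
; layer 3
G0 Z8.40
G0 X24.00 Y12.00
G1 X21.19 Y19.71
G1 X14.08 Y23.82
G1 X6.00 Y22.39
G1 X0.72 Y16.10
G1 X0.72 Y7.90
G1 X6.00 Y1.61
G1 X14.08 Y0.18
G1 X21.19 Y4.29
G1 X24.00 Y12.00
; layer 4
G0 Z11.20
G0 X24.00 Y12.00
G1 X21.19 Y19.71
G1 X14.08 Y23.82
G1 X6.00 Y22.39
G1 X0.72 Y16.10
G1 X0.72 Y7.90
G1 X6.00 Y1.61
G1 X14.08 Y0.18
G1 X21.19 Y4.29
G1 X24.00 Y12.00
; layer 5
G0 Z14.00
G0 X24.00 Y12.00
G1 X21.19 Y19.71
G1 X14.08 Y23.82
G1 X6.00 Y22.39
G1 X0.72 Y16.10
G1 X0.72 Y7.90
G1 X6.00 Y1.61
G1 X14.08 Y0.18
G1 X21.19 Y4.29
G1 X24.00 Y12.00
M2 ; end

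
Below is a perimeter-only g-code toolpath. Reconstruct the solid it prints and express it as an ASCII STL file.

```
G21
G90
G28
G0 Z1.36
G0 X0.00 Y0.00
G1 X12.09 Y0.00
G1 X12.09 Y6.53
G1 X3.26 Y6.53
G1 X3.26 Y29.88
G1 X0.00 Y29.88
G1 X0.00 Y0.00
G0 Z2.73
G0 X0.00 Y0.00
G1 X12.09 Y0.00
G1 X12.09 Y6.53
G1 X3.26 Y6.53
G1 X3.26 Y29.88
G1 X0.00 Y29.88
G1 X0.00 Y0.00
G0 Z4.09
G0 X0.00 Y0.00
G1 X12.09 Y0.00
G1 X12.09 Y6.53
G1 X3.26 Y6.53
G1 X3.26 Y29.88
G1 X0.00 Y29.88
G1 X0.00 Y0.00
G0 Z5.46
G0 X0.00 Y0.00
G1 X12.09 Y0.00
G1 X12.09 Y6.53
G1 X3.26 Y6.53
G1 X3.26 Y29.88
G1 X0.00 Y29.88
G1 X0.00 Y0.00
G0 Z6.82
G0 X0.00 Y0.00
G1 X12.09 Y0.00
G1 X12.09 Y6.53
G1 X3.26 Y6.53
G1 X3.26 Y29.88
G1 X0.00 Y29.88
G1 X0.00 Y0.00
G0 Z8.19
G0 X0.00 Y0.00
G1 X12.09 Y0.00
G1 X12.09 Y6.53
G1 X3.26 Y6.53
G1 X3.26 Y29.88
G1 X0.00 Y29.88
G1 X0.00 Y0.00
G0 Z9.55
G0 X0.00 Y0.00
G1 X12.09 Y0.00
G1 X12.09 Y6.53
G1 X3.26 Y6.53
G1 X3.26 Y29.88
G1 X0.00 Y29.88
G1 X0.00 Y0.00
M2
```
solid part
  facet normal 0.0000 0.0000 -1.0000
    outer loop
      vertex 12.09 6.53 0.00
      vertex 12.09 0.00 0.00
      vertex 0.00 0.00 0.00
    endloop
  endfacet
  facet normal 0.0000 0.0000 -1.0000
    outer loop
      vertex 3.26 6.53 0.00
      vertex 12.09 6.53 0.00
      vertex 0.00 0.00 0.00
    endloop
  endfacet
  facet normal 0.0000 0.0000 -1.0000
    outer loop
      vertex 3.26 29.88 0.00
      vertex 3.26 6.53 0.00
      vertex 0.00 0.00 0.00
    endloop
  endfacet
  facet normal 0.0000 0.0000 -1.0000
    outer loop
      vertex 0.00 29.88 0.00
      vertex 3.26 29.88 0.00
      vertex 0.00 0.00 0.00
    endloop
  endfacet
  facet normal 0.0000 0.0000 1.0000
    outer loop
      vertex 0.00 0.00 9.55
      vertex 12.09 0.00 9.55
      vertex 12.09 6.53 9.55
    endloop
  endfacet
  facet normal 0.0000 0.0000 1.0000
    outer loop
      vertex 0.00 0.00 9.55
      vertex 12.09 6.53 9.55
      vertex 3.26 6.53 9.55
    endloop
  endfacet
  facet normal 0.0000 0.0000 1.0000
    outer loop
      vertex 0.00 0.00 9.55
      vertex 3.26 6.53 9.55
      vertex 3.26 29.88 9.55
    endloop
  endfacet
  facet normal 0.0000 0.0000 1.0000
    outer loop
      vertex 0.00 0.00 9.55
      vertex 3.26 29.88 9.55
      vertex 0.00 29.88 9.55
    endloop
  endfacet
  facet normal 0.0000 -1.0000 0.0000
    outer loop
      vertex 0.00 0.00 0.00
      vertex 12.09 0.00 0.00
      vertex 12.09 0.00 9.55
    endloop
  endfacet
  facet normal 0.0000 -1.0000 0.0000
    outer loop
      vertex 0.00 0.00 0.00
      vertex 12.09 0.00 9.55
      vertex 0.00 0.00 9.55
    endloop
  endfacet
  facet normal 1.0000 0.0000 0.0000
    outer loop
      vertex 12.09 0.00 0.00
      vertex 12.09 6.53 0.00
      vertex 12.09 6.53 9.55
    endloop
  endfacet
  facet normal 1.0000 0.0000 0.0000
    outer loop
      vertex 12.09 0.00 0.00
      vertex 12.09 6.53 9.55
      vertex 12.09 0.00 9.55
    endloop
  endfacet
  facet normal 0.0000 1.0000 0.0000
    outer loop
      vertex 12.09 6.53 0.00
      vertex 3.26 6.53 0.00
      vertex 3.26 6.53 9.55
    endloop
  endfacet
  facet normal 0.0000 1.0000 0.0000
    outer loop
      vertex 12.09 6.53 0.00
      vertex 3.26 6.53 9.55
      vertex 12.09 6.53 9.55
    endloop
  endfacet
  facet normal 1.0000 0.0000 0.0000
    outer loop
      vertex 3.26 6.53 0.00
      vertex 3.26 29.88 0.00
      vertex 3.26 29.88 9.55
    endloop
  endfacet
  facet normal 1.0000 0.0000 0.0000
    outer loop
      vertex 3.26 6.53 0.00
      vertex 3.26 29.88 9.55
      vertex 3.26 6.53 9.55
    endloop
  endfacet
  facet normal 0.0000 1.0000 0.0000
    outer loop
      vertex 3.26 29.88 0.00
      vertex 0.00 29.88 0.00
      vertex 0.00 29.88 9.55
    endloop
  endfacet
  facet normal 0.0000 1.0000 0.0000
    outer loop
      vertex 3.26 29.88 0.00
      vertex 0.00 29.88 9.55
      vertex 3.26 29.88 9.55
    endloop
  endfacet
  facet normal -1.0000 0.0000 0.0000
    outer loop
      vertex 0.00 29.88 0.00
      vertex 0.00 0.00 0.00
      vertex 0.00 0.00 9.55
    endloop
  endfacet
  facet normal -1.0000 0.0000 0.0000
    outer loop
      vertex 0.00 29.88 0.00
      vertex 0.00 0.00 9.55
      vertex 0.00 29.88 9.55
    endloop
  endfacet
endsolid part

The G0 Z moves step by Δz≈1.36 mm. Every layer's G1 loop is the same polygon, so the solid is a straight extrusion of it from z=0 to z≈9.55. Closing with flat bottom and top caps and triangulating gives 20 facets — an L-shaped prism: outer 12.1 × 29.9 mm, arm thicknesses ≈ 6.53 mm (horizontal) and 3.26 mm (vertical), extruded 9.55 mm in z.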